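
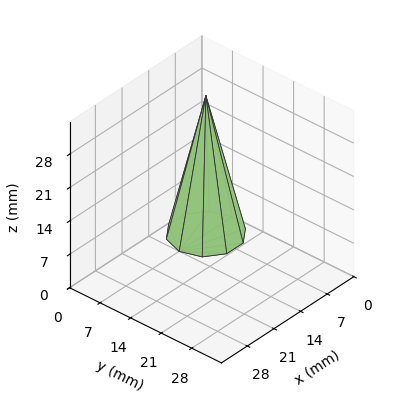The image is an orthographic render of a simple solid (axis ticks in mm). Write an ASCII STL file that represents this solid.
Reading the render: the shape is a regular 10-sided pyramid, base circumscribed radius ≈ 7 mm, apex at z ≈ 29 mm (dimensions read to the nearest mm from the axis ticks). For the STL, each face is triangulated and given an outward normal.

solid part
  facet normal 0.0000 0.0000 -1.0000
    outer loop
      vertex 9.163 13.657 0.000
      vertex 12.663 11.114 0.000
      vertex 14.000 7.000 0.000
    endloop
  endfacet
  facet normal 0.0000 0.0000 -1.0000
    outer loop
      vertex 4.837 13.657 0.000
      vertex 9.163 13.657 0.000
      vertex 14.000 7.000 0.000
    endloop
  endfacet
  facet normal 0.0000 0.0000 -1.0000
    outer loop
      vertex 1.337 11.114 0.000
      vertex 4.837 13.657 0.000
      vertex 14.000 7.000 0.000
    endloop
  endfacet
  facet normal 0.0000 0.0000 -1.0000
    outer loop
      vertex 0.000 7.000 0.000
      vertex 1.337 11.114 0.000
      vertex 14.000 7.000 0.000
    endloop
  endfacet
  facet normal 0.0000 0.0000 -1.0000
    outer loop
      vertex 1.337 2.886 0.000
      vertex 0.000 7.000 0.000
      vertex 14.000 7.000 0.000
    endloop
  endfacet
  facet normal 0.0000 0.0000 -1.0000
    outer loop
      vertex 4.837 0.343 0.000
      vertex 1.337 2.886 0.000
      vertex 14.000 7.000 0.000
    endloop
  endfacet
  facet normal 0.0000 0.0000 -1.0000
    outer loop
      vertex 9.163 0.343 0.000
      vertex 4.837 0.343 0.000
      vertex 14.000 7.000 0.000
    endloop
  endfacet
  facet normal 0.0000 0.0000 -1.0000
    outer loop
      vertex 12.663 2.886 0.000
      vertex 9.163 0.343 0.000
      vertex 14.000 7.000 0.000
    endloop
  endfacet
  facet normal 0.9269 0.3012 0.2237
    outer loop
      vertex 14.000 7.000 0.000
      vertex 12.663 11.114 0.000
      vertex 7.000 7.000 29.000
    endloop
  endfacet
  facet normal 0.5729 0.7885 0.2237
    outer loop
      vertex 12.663 11.114 0.000
      vertex 9.163 13.657 0.000
      vertex 7.000 7.000 29.000
    endloop
  endfacet
  facet normal 0.0000 0.9747 0.2237
    outer loop
      vertex 9.163 13.657 0.000
      vertex 4.837 13.657 0.000
      vertex 7.000 7.000 29.000
    endloop
  endfacet
  facet normal -0.5729 0.7885 0.2237
    outer loop
      vertex 4.837 13.657 0.000
      vertex 1.337 11.114 0.000
      vertex 7.000 7.000 29.000
    endloop
  endfacet
  facet normal -0.9269 0.3012 0.2237
    outer loop
      vertex 1.337 11.114 0.000
      vertex 0.000 7.000 0.000
      vertex 7.000 7.000 29.000
    endloop
  endfacet
  facet normal -0.9269 -0.3012 0.2237
    outer loop
      vertex 0.000 7.000 0.000
      vertex 1.337 2.886 0.000
      vertex 7.000 7.000 29.000
    endloop
  endfacet
  facet normal -0.5729 -0.7885 0.2237
    outer loop
      vertex 1.337 2.886 0.000
      vertex 4.837 0.343 0.000
      vertex 7.000 7.000 29.000
    endloop
  endfacet
  facet normal 0.0000 -0.9747 0.2237
    outer loop
      vertex 4.837 0.343 0.000
      vertex 9.163 0.343 0.000
      vertex 7.000 7.000 29.000
    endloop
  endfacet
  facet normal 0.5729 -0.7885 0.2237
    outer loop
      vertex 9.163 0.343 0.000
      vertex 12.663 2.886 0.000
      vertex 7.000 7.000 29.000
    endloop
  endfacet
  facet normal 0.9269 -0.3012 0.2237
    outer loop
      vertex 12.663 2.886 0.000
      vertex 14.000 7.000 0.000
      vertex 7.000 7.000 29.000
    endloop
  endfacet
endsolid part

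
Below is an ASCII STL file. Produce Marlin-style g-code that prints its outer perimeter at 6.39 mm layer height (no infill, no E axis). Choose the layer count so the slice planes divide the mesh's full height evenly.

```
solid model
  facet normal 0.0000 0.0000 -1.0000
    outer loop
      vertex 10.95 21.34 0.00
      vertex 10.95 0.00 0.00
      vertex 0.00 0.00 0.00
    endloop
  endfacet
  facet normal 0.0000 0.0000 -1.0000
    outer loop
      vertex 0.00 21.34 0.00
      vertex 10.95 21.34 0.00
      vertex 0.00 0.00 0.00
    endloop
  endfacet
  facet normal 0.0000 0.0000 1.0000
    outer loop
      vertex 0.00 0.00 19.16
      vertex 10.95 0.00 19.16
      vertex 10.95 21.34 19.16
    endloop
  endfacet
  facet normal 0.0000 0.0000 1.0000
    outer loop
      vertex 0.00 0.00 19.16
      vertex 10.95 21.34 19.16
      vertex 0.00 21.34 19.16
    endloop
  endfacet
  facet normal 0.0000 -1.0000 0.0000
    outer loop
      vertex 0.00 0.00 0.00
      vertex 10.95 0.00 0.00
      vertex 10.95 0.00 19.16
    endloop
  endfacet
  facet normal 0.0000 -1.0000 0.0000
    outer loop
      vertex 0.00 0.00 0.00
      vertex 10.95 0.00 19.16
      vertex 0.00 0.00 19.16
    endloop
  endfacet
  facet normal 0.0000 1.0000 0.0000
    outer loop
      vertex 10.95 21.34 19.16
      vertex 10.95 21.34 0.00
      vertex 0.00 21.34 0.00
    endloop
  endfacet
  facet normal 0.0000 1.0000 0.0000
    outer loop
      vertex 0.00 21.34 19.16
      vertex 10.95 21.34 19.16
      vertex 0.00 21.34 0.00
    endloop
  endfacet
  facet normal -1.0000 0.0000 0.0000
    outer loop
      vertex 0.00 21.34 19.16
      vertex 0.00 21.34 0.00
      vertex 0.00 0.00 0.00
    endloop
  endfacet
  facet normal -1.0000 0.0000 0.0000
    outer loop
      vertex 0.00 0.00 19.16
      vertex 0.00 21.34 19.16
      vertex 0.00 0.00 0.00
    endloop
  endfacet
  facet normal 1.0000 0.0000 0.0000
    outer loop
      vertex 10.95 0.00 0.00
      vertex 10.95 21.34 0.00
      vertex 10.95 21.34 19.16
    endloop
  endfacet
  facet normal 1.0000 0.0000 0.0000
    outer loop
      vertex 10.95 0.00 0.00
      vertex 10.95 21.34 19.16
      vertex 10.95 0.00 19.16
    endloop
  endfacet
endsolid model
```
; perimeter-only toolpath
G21 ; units = mm
G90 ; absolute positioning
G28 ; home
; layer 1
G0 Z6.39
G0 X0.00 Y0.00
G1 X10.95 Y0.00
G1 X10.95 Y21.34
G1 X0.00 Y21.34
G1 X0.00 Y0.00
; layer 2
G0 Z12.77
G0 X0.00 Y0.00
G1 X10.95 Y0.00
G1 X10.95 Y21.34
G1 X0.00 Y21.34
G1 X0.00 Y0.00
; layer 3
G0 Z19.16
G0 X0.00 Y0.00
G1 X10.95 Y0.00
G1 X10.95 Y21.34
G1 X0.00 Y21.34
G1 X0.00 Y0.00
M2 ; end

The solid is a rectangular box, roughly 10.9 × 21.3 mm footprint and 19.2 mm tall. Slicing at Δz = 6.39 mm — 3 equal slices spanning the solid's height, so layer i sits at z = i·h/3 — gives 3 non-empty perimeters. Each is a 4-segment closed polygon; G0 lifts to the layer z and rapids to the start vertex, then G1 traces the edges.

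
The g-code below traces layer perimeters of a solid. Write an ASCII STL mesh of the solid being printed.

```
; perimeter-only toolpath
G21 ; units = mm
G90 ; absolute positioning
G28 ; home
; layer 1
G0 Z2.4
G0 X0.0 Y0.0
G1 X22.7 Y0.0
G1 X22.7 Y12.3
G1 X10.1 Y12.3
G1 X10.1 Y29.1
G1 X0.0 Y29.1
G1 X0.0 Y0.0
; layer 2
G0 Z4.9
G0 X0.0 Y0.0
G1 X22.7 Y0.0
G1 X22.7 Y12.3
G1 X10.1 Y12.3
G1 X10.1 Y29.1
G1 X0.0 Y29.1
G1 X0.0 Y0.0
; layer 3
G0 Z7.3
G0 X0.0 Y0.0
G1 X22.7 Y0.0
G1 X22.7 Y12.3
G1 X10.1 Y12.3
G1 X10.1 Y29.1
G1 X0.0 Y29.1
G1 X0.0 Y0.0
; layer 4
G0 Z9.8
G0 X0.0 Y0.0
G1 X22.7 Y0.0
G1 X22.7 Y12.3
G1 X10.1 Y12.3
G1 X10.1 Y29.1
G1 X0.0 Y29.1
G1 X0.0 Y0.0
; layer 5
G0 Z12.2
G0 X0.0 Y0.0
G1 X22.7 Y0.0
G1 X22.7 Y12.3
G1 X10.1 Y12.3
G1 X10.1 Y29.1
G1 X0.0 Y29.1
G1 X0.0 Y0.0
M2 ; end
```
solid part
  facet normal 0.0000 0.0000 -1.0000
    outer loop
      vertex 22.7 12.3 0.0
      vertex 22.7 0.0 0.0
      vertex 0.0 0.0 0.0
    endloop
  endfacet
  facet normal 0.0000 0.0000 -1.0000
    outer loop
      vertex 10.1 12.3 0.0
      vertex 22.7 12.3 0.0
      vertex 0.0 0.0 0.0
    endloop
  endfacet
  facet normal 0.0000 0.0000 -1.0000
    outer loop
      vertex 10.1 29.1 0.0
      vertex 10.1 12.3 0.0
      vertex 0.0 0.0 0.0
    endloop
  endfacet
  facet normal 0.0000 0.0000 -1.0000
    outer loop
      vertex 0.0 29.1 0.0
      vertex 10.1 29.1 0.0
      vertex 0.0 0.0 0.0
    endloop
  endfacet
  facet normal 0.0000 0.0000 1.0000
    outer loop
      vertex 0.0 0.0 12.2
      vertex 22.7 0.0 12.2
      vertex 22.7 12.3 12.2
    endloop
  endfacet
  facet normal 0.0000 0.0000 1.0000
    outer loop
      vertex 0.0 0.0 12.2
      vertex 22.7 12.3 12.2
      vertex 10.1 12.3 12.2
    endloop
  endfacet
  facet normal 0.0000 0.0000 1.0000
    outer loop
      vertex 0.0 0.0 12.2
      vertex 10.1 12.3 12.2
      vertex 10.1 29.1 12.2
    endloop
  endfacet
  facet normal 0.0000 0.0000 1.0000
    outer loop
      vertex 0.0 0.0 12.2
      vertex 10.1 29.1 12.2
      vertex 0.0 29.1 12.2
    endloop
  endfacet
  facet normal 0.0000 -1.0000 0.0000
    outer loop
      vertex 0.0 0.0 0.0
      vertex 22.7 0.0 0.0
      vertex 22.7 0.0 12.2
    endloop
  endfacet
  facet normal 0.0000 -1.0000 0.0000
    outer loop
      vertex 0.0 0.0 0.0
      vertex 22.7 0.0 12.2
      vertex 0.0 0.0 12.2
    endloop
  endfacet
  facet normal 1.0000 0.0000 0.0000
    outer loop
      vertex 22.7 0.0 0.0
      vertex 22.7 12.3 0.0
      vertex 22.7 12.3 12.2
    endloop
  endfacet
  facet normal 1.0000 0.0000 0.0000
    outer loop
      vertex 22.7 0.0 0.0
      vertex 22.7 12.3 12.2
      vertex 22.7 0.0 12.2
    endloop
  endfacet
  facet normal 0.0000 1.0000 0.0000
    outer loop
      vertex 22.7 12.3 0.0
      vertex 10.1 12.3 0.0
      vertex 10.1 12.3 12.2
    endloop
  endfacet
  facet normal 0.0000 1.0000 0.0000
    outer loop
      vertex 22.7 12.3 0.0
      vertex 10.1 12.3 12.2
      vertex 22.7 12.3 12.2
    endloop
  endfacet
  facet normal 1.0000 0.0000 0.0000
    outer loop
      vertex 10.1 12.3 0.0
      vertex 10.1 29.1 0.0
      vertex 10.1 29.1 12.2
    endloop
  endfacet
  facet normal 1.0000 0.0000 0.0000
    outer loop
      vertex 10.1 12.3 0.0
      vertex 10.1 29.1 12.2
      vertex 10.1 12.3 12.2
    endloop
  endfacet
  facet normal 0.0000 1.0000 0.0000
    outer loop
      vertex 10.1 29.1 0.0
      vertex 0.0 29.1 0.0
      vertex 0.0 29.1 12.2
    endloop
  endfacet
  facet normal 0.0000 1.0000 0.0000
    outer loop
      vertex 10.1 29.1 0.0
      vertex 0.0 29.1 12.2
      vertex 10.1 29.1 12.2
    endloop
  endfacet
  facet normal -1.0000 0.0000 0.0000
    outer loop
      vertex 0.0 29.1 0.0
      vertex 0.0 0.0 0.0
      vertex 0.0 0.0 12.2
    endloop
  endfacet
  facet normal -1.0000 0.0000 0.0000
    outer loop
      vertex 0.0 29.1 0.0
      vertex 0.0 0.0 12.2
      vertex 0.0 29.1 12.2
    endloop
  endfacet
endsolid part

The G0 Z moves step by Δz≈2.4 mm. Every layer's G1 loop is the same polygon, so the solid is a straight extrusion of it from z=0 to z≈12.2. Closing with flat bottom and top caps and triangulating gives 20 facets — an L-shaped prism: outer 22.7 × 29.1 mm, arm thicknesses ≈ 12.3 mm (horizontal) and 10.1 mm (vertical), extruded 12.2 mm in z.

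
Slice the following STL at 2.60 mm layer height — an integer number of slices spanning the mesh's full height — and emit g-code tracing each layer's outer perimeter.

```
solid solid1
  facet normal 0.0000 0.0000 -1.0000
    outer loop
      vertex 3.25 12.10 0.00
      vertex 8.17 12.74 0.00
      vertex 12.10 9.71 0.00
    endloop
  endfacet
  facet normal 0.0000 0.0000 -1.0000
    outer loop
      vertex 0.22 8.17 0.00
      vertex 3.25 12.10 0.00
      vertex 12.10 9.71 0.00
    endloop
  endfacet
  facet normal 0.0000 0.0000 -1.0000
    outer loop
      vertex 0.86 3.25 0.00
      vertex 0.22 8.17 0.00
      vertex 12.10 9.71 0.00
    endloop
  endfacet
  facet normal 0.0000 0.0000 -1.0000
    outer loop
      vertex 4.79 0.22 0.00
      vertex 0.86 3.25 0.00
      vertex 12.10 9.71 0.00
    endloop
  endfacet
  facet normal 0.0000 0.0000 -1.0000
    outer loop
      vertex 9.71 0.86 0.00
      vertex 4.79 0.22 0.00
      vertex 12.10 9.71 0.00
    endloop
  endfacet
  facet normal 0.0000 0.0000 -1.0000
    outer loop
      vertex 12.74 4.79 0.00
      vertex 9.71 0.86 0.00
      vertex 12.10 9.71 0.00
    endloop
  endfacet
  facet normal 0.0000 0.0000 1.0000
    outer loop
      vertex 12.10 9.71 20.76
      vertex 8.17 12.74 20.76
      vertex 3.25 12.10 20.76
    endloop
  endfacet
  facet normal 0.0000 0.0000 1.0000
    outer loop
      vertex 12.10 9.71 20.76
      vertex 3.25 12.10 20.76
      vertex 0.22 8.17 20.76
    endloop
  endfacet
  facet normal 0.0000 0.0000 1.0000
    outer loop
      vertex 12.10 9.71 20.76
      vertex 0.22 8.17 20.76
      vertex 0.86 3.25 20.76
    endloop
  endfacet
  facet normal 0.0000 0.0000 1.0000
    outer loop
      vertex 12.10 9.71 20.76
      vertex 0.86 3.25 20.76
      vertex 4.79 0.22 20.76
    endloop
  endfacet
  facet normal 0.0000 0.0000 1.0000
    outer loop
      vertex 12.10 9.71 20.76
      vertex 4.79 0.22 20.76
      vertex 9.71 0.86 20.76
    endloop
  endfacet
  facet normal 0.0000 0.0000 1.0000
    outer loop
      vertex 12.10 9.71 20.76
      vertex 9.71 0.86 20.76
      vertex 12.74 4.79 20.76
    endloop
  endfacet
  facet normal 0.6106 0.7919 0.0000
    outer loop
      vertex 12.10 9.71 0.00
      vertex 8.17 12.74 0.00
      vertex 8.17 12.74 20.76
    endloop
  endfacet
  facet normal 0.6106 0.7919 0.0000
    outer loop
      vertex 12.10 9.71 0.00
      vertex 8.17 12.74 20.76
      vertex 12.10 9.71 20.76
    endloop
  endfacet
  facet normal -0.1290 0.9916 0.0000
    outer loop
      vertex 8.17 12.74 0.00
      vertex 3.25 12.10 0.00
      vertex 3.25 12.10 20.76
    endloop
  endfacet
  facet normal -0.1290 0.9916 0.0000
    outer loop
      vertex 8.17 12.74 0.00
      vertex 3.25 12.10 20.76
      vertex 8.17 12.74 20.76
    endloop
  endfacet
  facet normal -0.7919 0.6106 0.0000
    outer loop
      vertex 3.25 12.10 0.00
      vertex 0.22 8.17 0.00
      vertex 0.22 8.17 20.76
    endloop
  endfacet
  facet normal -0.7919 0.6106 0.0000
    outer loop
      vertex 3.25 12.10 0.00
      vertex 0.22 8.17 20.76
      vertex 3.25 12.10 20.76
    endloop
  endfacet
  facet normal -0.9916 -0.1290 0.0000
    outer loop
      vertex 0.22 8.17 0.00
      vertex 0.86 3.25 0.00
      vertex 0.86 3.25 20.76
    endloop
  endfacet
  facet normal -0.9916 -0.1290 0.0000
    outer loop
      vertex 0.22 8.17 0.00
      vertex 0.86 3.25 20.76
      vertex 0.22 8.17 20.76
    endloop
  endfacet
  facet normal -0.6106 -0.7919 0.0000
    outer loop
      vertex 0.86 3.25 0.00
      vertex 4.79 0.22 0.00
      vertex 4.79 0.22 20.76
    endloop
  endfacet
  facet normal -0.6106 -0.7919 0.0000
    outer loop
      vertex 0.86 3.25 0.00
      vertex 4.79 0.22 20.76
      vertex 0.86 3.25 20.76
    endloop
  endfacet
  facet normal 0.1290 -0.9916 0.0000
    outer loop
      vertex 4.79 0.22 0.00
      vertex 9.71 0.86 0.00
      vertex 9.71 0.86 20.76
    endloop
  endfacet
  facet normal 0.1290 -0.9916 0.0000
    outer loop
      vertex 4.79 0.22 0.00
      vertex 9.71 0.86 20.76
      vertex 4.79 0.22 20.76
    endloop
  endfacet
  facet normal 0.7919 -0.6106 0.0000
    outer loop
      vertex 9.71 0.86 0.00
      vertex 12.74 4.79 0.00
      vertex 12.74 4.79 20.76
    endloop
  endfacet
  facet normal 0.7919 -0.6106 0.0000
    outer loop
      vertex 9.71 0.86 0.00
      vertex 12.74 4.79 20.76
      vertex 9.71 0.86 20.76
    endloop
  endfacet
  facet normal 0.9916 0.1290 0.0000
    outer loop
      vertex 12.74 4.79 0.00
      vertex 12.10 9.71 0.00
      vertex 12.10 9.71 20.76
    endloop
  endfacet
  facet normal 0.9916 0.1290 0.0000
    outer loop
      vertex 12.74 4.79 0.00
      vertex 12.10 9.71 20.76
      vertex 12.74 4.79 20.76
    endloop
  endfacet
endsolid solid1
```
; perimeter-only toolpath
G21 ; units = mm
G90 ; absolute positioning
G28 ; home
; layer 1
G0 Z2.60
G0 X12.10 Y9.71
G1 X8.17 Y12.74
G1 X3.25 Y12.10
G1 X0.22 Y8.17
G1 X0.86 Y3.25
G1 X4.79 Y0.22
G1 X9.71 Y0.86
G1 X12.74 Y4.79
G1 X12.10 Y9.71
; layer 2
G0 Z5.19
G0 X12.10 Y9.71
G1 X8.17 Y12.74
G1 X3.25 Y12.10
G1 X0.22 Y8.17
G1 X0.86 Y3.25
G1 X4.79 Y0.22
G1 X9.71 Y0.86
G1 X12.74 Y4.79
G1 X12.10 Y9.71
; layer 3
G0 Z7.79
G0 X12.10 Y9.71
G1 X8.17 Y12.74
G1 X3.25 Y12.10
G1 X0.22 Y8.17
G1 X0.86 Y3.25
G1 X4.79 Y0.22
G1 X9.71 Y0.86
G1 X12.74 Y4.79
G1 X12.10 Y9.71
; layer 4
G0 Z10.38
G0 X12.10 Y9.71
G1 X8.17 Y12.74
G1 X3.25 Y12.10
G1 X0.22 Y8.17
G1 X0.86 Y3.25
G1 X4.79 Y0.22
G1 X9.71 Y0.86
G1 X12.74 Y4.79
G1 X12.10 Y9.71
; layer 5
G0 Z12.98
G0 X12.10 Y9.71
G1 X8.17 Y12.74
G1 X3.25 Y12.10
G1 X0.22 Y8.17
G1 X0.86 Y3.25
G1 X4.79 Y0.22
G1 X9.71 Y0.86
G1 X12.74 Y4.79
G1 X12.10 Y9.71
; layer 6
G0 Z15.57
G0 X12.10 Y9.71
G1 X8.17 Y12.74
G1 X3.25 Y12.10
G1 X0.22 Y8.17
G1 X0.86 Y3.25
G1 X4.79 Y0.22
G1 X9.71 Y0.86
G1 X12.74 Y4.79
G1 X12.10 Y9.71
; layer 7
G0 Z18.17
G0 X12.10 Y9.71
G1 X8.17 Y12.74
G1 X3.25 Y12.10
G1 X0.22 Y8.17
G1 X0.86 Y3.25
G1 X4.79 Y0.22
G1 X9.71 Y0.86
G1 X12.74 Y4.79
G1 X12.10 Y9.71
; layer 8
G0 Z20.76
G0 X12.10 Y9.71
G1 X8.17 Y12.74
G1 X3.25 Y12.10
G1 X0.22 Y8.17
G1 X0.86 Y3.25
G1 X4.79 Y0.22
G1 X9.71 Y0.86
G1 X12.74 Y4.79
G1 X12.10 Y9.71
M2 ; end

The solid is a regular 8-sided prism (a cylinder approximated with 8 flat sides), circumscribed radius ≈ 6.48 mm, height ≈ 20.8 mm. Slicing at Δz = 2.60 mm — 8 equal slices spanning the solid's height, so layer i sits at z = i·h/8 — gives 8 non-empty perimeters. Each is a 8-segment closed polygon; G0 lifts to the layer z and rapids to the start vertex, then G1 traces the edges.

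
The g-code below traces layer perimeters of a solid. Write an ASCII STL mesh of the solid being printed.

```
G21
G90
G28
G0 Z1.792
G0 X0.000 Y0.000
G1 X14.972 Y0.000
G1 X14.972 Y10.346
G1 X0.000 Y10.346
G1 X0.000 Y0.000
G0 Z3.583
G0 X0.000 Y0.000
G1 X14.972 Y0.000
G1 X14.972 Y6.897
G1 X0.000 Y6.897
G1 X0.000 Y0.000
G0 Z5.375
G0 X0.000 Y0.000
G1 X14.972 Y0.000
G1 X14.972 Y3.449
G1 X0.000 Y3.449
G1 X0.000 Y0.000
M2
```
solid part
  facet normal 0.0000 0.0000 -1.0000
    outer loop
      vertex 14.972 13.794 0.000
      vertex 14.972 0.000 0.000
      vertex 0.000 0.000 0.000
    endloop
  endfacet
  facet normal 0.0000 0.0000 -1.0000
    outer loop
      vertex 0.000 13.794 0.000
      vertex 14.972 13.794 0.000
      vertex 0.000 0.000 0.000
    endloop
  endfacet
  facet normal 0.0000 -1.0000 0.0000
    outer loop
      vertex 0.000 0.000 0.000
      vertex 14.972 0.000 0.000
      vertex 14.972 0.000 7.166
    endloop
  endfacet
  facet normal 0.0000 -1.0000 0.0000
    outer loop
      vertex 0.000 0.000 0.000
      vertex 14.972 0.000 7.166
      vertex 0.000 0.000 7.166
    endloop
  endfacet
  facet normal 0.0000 0.4610 0.8874
    outer loop
      vertex 0.000 0.000 7.166
      vertex 14.972 0.000 7.166
      vertex 14.972 13.794 0.000
    endloop
  endfacet
  facet normal 0.0000 0.4610 0.8874
    outer loop
      vertex 0.000 0.000 7.166
      vertex 14.972 13.794 0.000
      vertex 0.000 13.794 0.000
    endloop
  endfacet
  facet normal -1.0000 0.0000 0.0000
    outer loop
      vertex 0.000 0.000 7.166
      vertex 0.000 13.794 0.000
      vertex 0.000 0.000 0.000
    endloop
  endfacet
  facet normal 1.0000 0.0000 0.0000
    outer loop
      vertex 14.972 0.000 0.000
      vertex 14.972 13.794 0.000
      vertex 14.972 0.000 7.166
    endloop
  endfacet
endsolid part

The G0 Z moves step by Δz≈1.792 mm. The G1 loops shrink linearly with z, so the solid tapers from its base footprint up to z≈7.17. Closing with a flat bottom cap and the tapered top and triangulating gives 8 facets — a wedge (ramp): 15 × 13.8 mm base, rising to 7.17 mm along the y=0 edge and sloping linearly to z=0 at y=13.8.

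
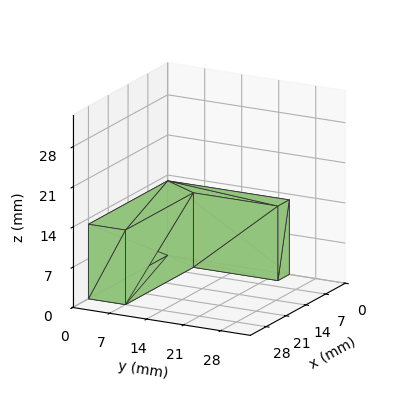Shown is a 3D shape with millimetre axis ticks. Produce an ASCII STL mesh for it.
Reading the render: the shape is an L-shaped prism: outer 28 × 23 mm, arm thicknesses ≈ 7 mm (horizontal) and 4 mm (vertical), extruded 13 mm in z (dimensions read to the nearest mm from the axis ticks). For the STL, each face is triangulated and given an outward normal.

solid part
  facet normal 0.0000 0.0000 -1.0000
    outer loop
      vertex 28.000 7.000 0.000
      vertex 28.000 0.000 0.000
      vertex 0.000 0.000 0.000
    endloop
  endfacet
  facet normal 0.0000 0.0000 -1.0000
    outer loop
      vertex 4.000 7.000 0.000
      vertex 28.000 7.000 0.000
      vertex 0.000 0.000 0.000
    endloop
  endfacet
  facet normal 0.0000 0.0000 -1.0000
    outer loop
      vertex 4.000 23.000 0.000
      vertex 4.000 7.000 0.000
      vertex 0.000 0.000 0.000
    endloop
  endfacet
  facet normal 0.0000 0.0000 -1.0000
    outer loop
      vertex 0.000 23.000 0.000
      vertex 4.000 23.000 0.000
      vertex 0.000 0.000 0.000
    endloop
  endfacet
  facet normal 0.0000 0.0000 1.0000
    outer loop
      vertex 0.000 0.000 13.000
      vertex 28.000 0.000 13.000
      vertex 28.000 7.000 13.000
    endloop
  endfacet
  facet normal 0.0000 0.0000 1.0000
    outer loop
      vertex 0.000 0.000 13.000
      vertex 28.000 7.000 13.000
      vertex 4.000 7.000 13.000
    endloop
  endfacet
  facet normal 0.0000 0.0000 1.0000
    outer loop
      vertex 0.000 0.000 13.000
      vertex 4.000 7.000 13.000
      vertex 4.000 23.000 13.000
    endloop
  endfacet
  facet normal 0.0000 0.0000 1.0000
    outer loop
      vertex 0.000 0.000 13.000
      vertex 4.000 23.000 13.000
      vertex 0.000 23.000 13.000
    endloop
  endfacet
  facet normal 0.0000 -1.0000 0.0000
    outer loop
      vertex 0.000 0.000 0.000
      vertex 28.000 0.000 0.000
      vertex 28.000 0.000 13.000
    endloop
  endfacet
  facet normal 0.0000 -1.0000 0.0000
    outer loop
      vertex 0.000 0.000 0.000
      vertex 28.000 0.000 13.000
      vertex 0.000 0.000 13.000
    endloop
  endfacet
  facet normal 1.0000 0.0000 0.0000
    outer loop
      vertex 28.000 0.000 0.000
      vertex 28.000 7.000 0.000
      vertex 28.000 7.000 13.000
    endloop
  endfacet
  facet normal 1.0000 0.0000 0.0000
    outer loop
      vertex 28.000 0.000 0.000
      vertex 28.000 7.000 13.000
      vertex 28.000 0.000 13.000
    endloop
  endfacet
  facet normal 0.0000 1.0000 0.0000
    outer loop
      vertex 28.000 7.000 0.000
      vertex 4.000 7.000 0.000
      vertex 4.000 7.000 13.000
    endloop
  endfacet
  facet normal 0.0000 1.0000 0.0000
    outer loop
      vertex 28.000 7.000 0.000
      vertex 4.000 7.000 13.000
      vertex 28.000 7.000 13.000
    endloop
  endfacet
  facet normal 1.0000 0.0000 0.0000
    outer loop
      vertex 4.000 7.000 0.000
      vertex 4.000 23.000 0.000
      vertex 4.000 23.000 13.000
    endloop
  endfacet
  facet normal 1.0000 0.0000 0.0000
    outer loop
      vertex 4.000 7.000 0.000
      vertex 4.000 23.000 13.000
      vertex 4.000 7.000 13.000
    endloop
  endfacet
  facet normal 0.0000 1.0000 0.0000
    outer loop
      vertex 4.000 23.000 0.000
      vertex 0.000 23.000 0.000
      vertex 0.000 23.000 13.000
    endloop
  endfacet
  facet normal 0.0000 1.0000 0.0000
    outer loop
      vertex 4.000 23.000 0.000
      vertex 0.000 23.000 13.000
      vertex 4.000 23.000 13.000
    endloop
  endfacet
  facet normal -1.0000 0.0000 0.0000
    outer loop
      vertex 0.000 23.000 0.000
      vertex 0.000 0.000 0.000
      vertex 0.000 0.000 13.000
    endloop
  endfacet
  facet normal -1.0000 0.0000 0.0000
    outer loop
      vertex 0.000 23.000 0.000
      vertex 0.000 0.000 13.000
      vertex 0.000 23.000 13.000
    endloop
  endfacet
endsolid part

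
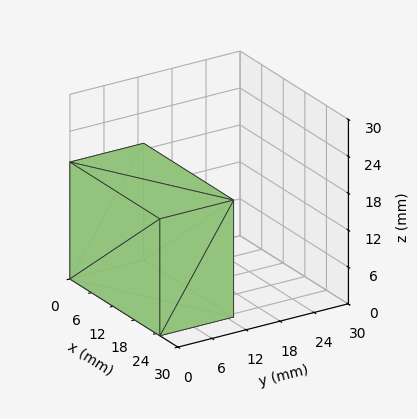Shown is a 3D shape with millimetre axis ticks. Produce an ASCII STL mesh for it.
Reading the render: the shape is a rectangular box, roughly 25 × 13 mm footprint and 19 mm tall (dimensions read to the nearest mm from the axis ticks). For the STL, each face is triangulated and given an outward normal.

solid part
  facet normal 0.0000 0.0000 -1.0000
    outer loop
      vertex 25.00 13.00 0.00
      vertex 25.00 0.00 0.00
      vertex 0.00 0.00 0.00
    endloop
  endfacet
  facet normal 0.0000 0.0000 -1.0000
    outer loop
      vertex 0.00 13.00 0.00
      vertex 25.00 13.00 0.00
      vertex 0.00 0.00 0.00
    endloop
  endfacet
  facet normal 0.0000 0.0000 1.0000
    outer loop
      vertex 0.00 0.00 19.00
      vertex 25.00 0.00 19.00
      vertex 25.00 13.00 19.00
    endloop
  endfacet
  facet normal 0.0000 0.0000 1.0000
    outer loop
      vertex 0.00 0.00 19.00
      vertex 25.00 13.00 19.00
      vertex 0.00 13.00 19.00
    endloop
  endfacet
  facet normal 0.0000 -1.0000 0.0000
    outer loop
      vertex 0.00 0.00 0.00
      vertex 25.00 0.00 0.00
      vertex 25.00 0.00 19.00
    endloop
  endfacet
  facet normal 0.0000 -1.0000 0.0000
    outer loop
      vertex 0.00 0.00 0.00
      vertex 25.00 0.00 19.00
      vertex 0.00 0.00 19.00
    endloop
  endfacet
  facet normal 0.0000 1.0000 0.0000
    outer loop
      vertex 25.00 13.00 19.00
      vertex 25.00 13.00 0.00
      vertex 0.00 13.00 0.00
    endloop
  endfacet
  facet normal 0.0000 1.0000 0.0000
    outer loop
      vertex 0.00 13.00 19.00
      vertex 25.00 13.00 19.00
      vertex 0.00 13.00 0.00
    endloop
  endfacet
  facet normal -1.0000 0.0000 0.0000
    outer loop
      vertex 0.00 13.00 19.00
      vertex 0.00 13.00 0.00
      vertex 0.00 0.00 0.00
    endloop
  endfacet
  facet normal -1.0000 0.0000 0.0000
    outer loop
      vertex 0.00 0.00 19.00
      vertex 0.00 13.00 19.00
      vertex 0.00 0.00 0.00
    endloop
  endfacet
  facet normal 1.0000 0.0000 0.0000
    outer loop
      vertex 25.00 0.00 0.00
      vertex 25.00 13.00 0.00
      vertex 25.00 13.00 19.00
    endloop
  endfacet
  facet normal 1.0000 0.0000 0.0000
    outer loop
      vertex 25.00 0.00 0.00
      vertex 25.00 13.00 19.00
      vertex 25.00 0.00 19.00
    endloop
  endfacet
endsolid part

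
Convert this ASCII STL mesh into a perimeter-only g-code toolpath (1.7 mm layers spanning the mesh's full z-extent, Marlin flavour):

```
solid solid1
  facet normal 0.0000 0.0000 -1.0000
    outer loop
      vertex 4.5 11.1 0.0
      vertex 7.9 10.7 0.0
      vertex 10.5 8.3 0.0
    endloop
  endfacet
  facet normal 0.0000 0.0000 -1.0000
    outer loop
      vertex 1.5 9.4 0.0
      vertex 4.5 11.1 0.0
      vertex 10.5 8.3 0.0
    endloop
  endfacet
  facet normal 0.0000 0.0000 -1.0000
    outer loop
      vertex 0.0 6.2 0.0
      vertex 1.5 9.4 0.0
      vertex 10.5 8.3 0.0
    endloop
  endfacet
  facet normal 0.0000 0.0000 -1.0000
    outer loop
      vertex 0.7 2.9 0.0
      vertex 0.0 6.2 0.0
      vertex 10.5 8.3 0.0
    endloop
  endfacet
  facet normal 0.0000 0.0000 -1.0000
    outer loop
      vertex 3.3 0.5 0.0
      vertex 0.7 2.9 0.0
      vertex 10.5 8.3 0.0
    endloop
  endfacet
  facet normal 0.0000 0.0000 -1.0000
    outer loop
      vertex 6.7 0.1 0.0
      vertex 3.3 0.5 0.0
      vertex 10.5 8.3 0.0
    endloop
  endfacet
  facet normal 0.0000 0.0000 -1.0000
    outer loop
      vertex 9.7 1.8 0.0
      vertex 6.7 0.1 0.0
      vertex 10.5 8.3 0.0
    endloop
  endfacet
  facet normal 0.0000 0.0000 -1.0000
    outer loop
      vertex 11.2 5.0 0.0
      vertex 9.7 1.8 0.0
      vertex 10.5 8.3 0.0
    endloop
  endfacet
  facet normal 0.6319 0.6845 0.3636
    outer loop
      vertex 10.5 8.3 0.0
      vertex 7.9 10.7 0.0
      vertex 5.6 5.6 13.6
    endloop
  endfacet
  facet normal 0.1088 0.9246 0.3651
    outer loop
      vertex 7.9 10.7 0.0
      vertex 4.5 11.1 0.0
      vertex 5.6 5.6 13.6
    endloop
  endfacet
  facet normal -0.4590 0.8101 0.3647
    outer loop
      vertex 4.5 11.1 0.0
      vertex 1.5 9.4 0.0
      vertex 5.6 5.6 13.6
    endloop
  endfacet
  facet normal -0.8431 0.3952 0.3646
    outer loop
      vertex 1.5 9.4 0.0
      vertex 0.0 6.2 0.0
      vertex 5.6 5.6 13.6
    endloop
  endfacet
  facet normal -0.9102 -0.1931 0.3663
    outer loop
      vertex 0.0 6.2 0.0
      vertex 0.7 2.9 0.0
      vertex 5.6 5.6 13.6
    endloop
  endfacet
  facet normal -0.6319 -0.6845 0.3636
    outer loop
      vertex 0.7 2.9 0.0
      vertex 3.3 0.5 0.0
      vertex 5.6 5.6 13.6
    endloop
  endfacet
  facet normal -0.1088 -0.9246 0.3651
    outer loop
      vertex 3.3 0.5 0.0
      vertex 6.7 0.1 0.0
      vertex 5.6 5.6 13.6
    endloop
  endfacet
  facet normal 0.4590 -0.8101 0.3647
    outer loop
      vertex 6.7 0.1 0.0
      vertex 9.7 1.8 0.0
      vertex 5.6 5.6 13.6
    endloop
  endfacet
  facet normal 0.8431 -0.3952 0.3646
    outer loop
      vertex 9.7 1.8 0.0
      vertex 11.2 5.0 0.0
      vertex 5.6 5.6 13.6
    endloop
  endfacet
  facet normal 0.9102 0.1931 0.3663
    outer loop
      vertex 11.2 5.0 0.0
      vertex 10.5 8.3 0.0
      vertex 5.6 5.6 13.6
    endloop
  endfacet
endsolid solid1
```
; perimeter-only toolpath
G21 ; units = mm
G90 ; absolute positioning
G28 ; home
; layer 1
G0 Z1.7
G0 X9.9 Y8.0
G1 X7.6 Y10.1
G1 X4.6 Y10.4
G1 X2.0 Y8.9
G1 X0.7 Y6.1
G1 X1.3 Y3.2
G1 X3.6 Y1.1
G1 X6.6 Y0.8
G1 X9.2 Y2.3
G1 X10.5 Y5.1
G1 X9.9 Y8.0
; layer 2
G0 Z3.4
G0 X9.3 Y7.6
G1 X7.3 Y9.4
G1 X4.8 Y9.7
G1 X2.5 Y8.5
G1 X1.4 Y6.1
G1 X1.9 Y3.6
G1 X3.9 Y1.8
G1 X6.4 Y1.5
G1 X8.7 Y2.8
G1 X9.8 Y5.2
G1 X9.3 Y7.6
; layer 3
G0 Z5.1
G0 X8.7 Y7.3
G1 X7.0 Y8.8
G1 X4.9 Y9.0
G1 X3.0 Y8.0
G1 X2.1 Y6.0
G1 X2.5 Y3.9
G1 X4.2 Y2.4
G1 X6.3 Y2.2
G1 X8.2 Y3.2
G1 X9.1 Y5.2
G1 X8.7 Y7.3
; layer 4
G0 Z6.8
G0 X8.1 Y7.0
G1 X6.8 Y8.1
G1 X5.0 Y8.3
G1 X3.5 Y7.5
G1 X2.8 Y5.9
G1 X3.1 Y4.2
G1 X4.4 Y3.0
G1 X6.2 Y2.8
G1 X7.6 Y3.7
G1 X8.4 Y5.3
G1 X8.1 Y7.0
; layer 5
G0 Z8.5
G0 X7.4 Y6.6
G1 X6.5 Y7.5
G1 X5.2 Y7.7
G1 X4.1 Y7.0
G1 X3.5 Y5.8
G1 X3.8 Y4.6
G1 X4.7 Y3.7
G1 X6.0 Y3.5
G1 X7.1 Y4.2
G1 X7.7 Y5.4
G1 X7.4 Y6.6
; layer 6
G0 Z10.2
G0 X6.8 Y6.3
G1 X6.2 Y6.9
G1 X5.3 Y7.0
G1 X4.6 Y6.5
G1 X4.2 Y5.7
G1 X4.4 Y4.9
G1 X5.0 Y4.3
G1 X5.9 Y4.2
G1 X6.6 Y4.6
G1 X7.0 Y5.4
G1 X6.8 Y6.3
; layer 7
G0 Z11.9
G0 X6.2 Y5.9
G1 X5.9 Y6.2
G1 X5.5 Y6.3
G1 X5.1 Y6.1
G1 X4.9 Y5.7
G1 X5.0 Y5.3
G1 X5.3 Y5.0
G1 X5.7 Y4.9
G1 X6.1 Y5.1
G1 X6.3 Y5.5
G1 X6.2 Y5.9
M2 ; end

The solid is a regular 10-sided pyramid, base circumscribed radius ≈ 5.6 mm, apex at z ≈ 13.6 mm. Slicing at Δz = 1.7 mm — 8 equal slices spanning the solid's height, so layer i sits at z = i·h/8 — gives 7 non-empty perimeters. Each is a 10-segment closed polygon; G0 lifts to the layer z and rapids to the start vertex, then G1 traces the edges. The cross-section shrinks linearly with z (the slice at the apex is degenerate and omitted).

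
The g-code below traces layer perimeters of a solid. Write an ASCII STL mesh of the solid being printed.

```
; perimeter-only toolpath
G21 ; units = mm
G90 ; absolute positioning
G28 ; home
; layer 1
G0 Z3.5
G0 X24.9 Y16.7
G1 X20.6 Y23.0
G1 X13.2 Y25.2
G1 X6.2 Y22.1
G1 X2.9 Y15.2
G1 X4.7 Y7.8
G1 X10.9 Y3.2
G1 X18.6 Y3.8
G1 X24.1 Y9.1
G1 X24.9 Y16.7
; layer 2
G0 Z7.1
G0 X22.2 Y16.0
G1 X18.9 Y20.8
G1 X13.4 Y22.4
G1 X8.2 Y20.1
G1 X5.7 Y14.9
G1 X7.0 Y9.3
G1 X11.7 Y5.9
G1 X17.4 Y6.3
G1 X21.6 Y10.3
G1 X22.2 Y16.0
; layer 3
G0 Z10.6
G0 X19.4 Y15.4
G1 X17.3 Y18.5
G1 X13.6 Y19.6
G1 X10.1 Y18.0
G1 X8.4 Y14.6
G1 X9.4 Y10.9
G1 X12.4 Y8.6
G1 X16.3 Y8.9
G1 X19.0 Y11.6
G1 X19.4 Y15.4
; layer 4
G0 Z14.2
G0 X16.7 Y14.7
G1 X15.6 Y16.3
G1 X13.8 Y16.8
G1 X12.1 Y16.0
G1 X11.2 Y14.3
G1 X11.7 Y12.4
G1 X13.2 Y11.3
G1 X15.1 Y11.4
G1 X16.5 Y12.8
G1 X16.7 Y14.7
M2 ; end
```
solid part
  facet normal 0.0000 0.0000 -1.0000
    outer loop
      vertex 13.0 28.0 0.0
      vertex 22.2 25.3 0.0
      vertex 27.6 17.4 0.0
    endloop
  endfacet
  facet normal 0.0000 0.0000 -1.0000
    outer loop
      vertex 4.3 24.1 0.0
      vertex 13.0 28.0 0.0
      vertex 27.6 17.4 0.0
    endloop
  endfacet
  facet normal 0.0000 0.0000 -1.0000
    outer loop
      vertex 0.1 15.5 0.0
      vertex 4.3 24.1 0.0
      vertex 27.6 17.4 0.0
    endloop
  endfacet
  facet normal 0.0000 0.0000 -1.0000
    outer loop
      vertex 2.4 6.2 0.0
      vertex 0.1 15.5 0.0
      vertex 27.6 17.4 0.0
    endloop
  endfacet
  facet normal 0.0000 0.0000 -1.0000
    outer loop
      vertex 10.1 0.5 0.0
      vertex 2.4 6.2 0.0
      vertex 27.6 17.4 0.0
    endloop
  endfacet
  facet normal 0.0000 0.0000 -1.0000
    outer loop
      vertex 19.7 1.2 0.0
      vertex 10.1 0.5 0.0
      vertex 27.6 17.4 0.0
    endloop
  endfacet
  facet normal 0.0000 0.0000 -1.0000
    outer loop
      vertex 26.6 7.9 0.0
      vertex 19.7 1.2 0.0
      vertex 27.6 17.4 0.0
    endloop
  endfacet
  facet normal 0.6628 0.4530 0.5963
    outer loop
      vertex 27.6 17.4 0.0
      vertex 22.2 25.3 0.0
      vertex 14.0 14.0 17.7
    endloop
  endfacet
  facet normal 0.2260 0.7702 0.5964
    outer loop
      vertex 22.2 25.3 0.0
      vertex 13.0 28.0 0.0
      vertex 14.0 14.0 17.7
    endloop
  endfacet
  facet normal -0.3281 0.7318 0.5974
    outer loop
      vertex 13.0 28.0 0.0
      vertex 4.3 24.1 0.0
      vertex 14.0 14.0 17.7
    endloop
  endfacet
  facet normal -0.7213 0.3523 0.5963
    outer loop
      vertex 4.3 24.1 0.0
      vertex 0.1 15.5 0.0
      vertex 14.0 14.0 17.7
    endloop
  endfacet
  facet normal -0.7796 -0.1928 0.5959
    outer loop
      vertex 0.1 15.5 0.0
      vertex 2.4 6.2 0.0
      vertex 14.0 14.0 17.7
    endloop
  endfacet
  facet normal -0.4773 -0.6448 0.5970
    outer loop
      vertex 2.4 6.2 0.0
      vertex 10.1 0.5 0.0
      vertex 14.0 14.0 17.7
    endloop
  endfacet
  facet normal 0.0583 -0.7999 0.5973
    outer loop
      vertex 10.1 0.5 0.0
      vertex 19.7 1.2 0.0
      vertex 14.0 14.0 17.7
    endloop
  endfacet
  facet normal 0.5591 -0.5758 0.5965
    outer loop
      vertex 19.7 1.2 0.0
      vertex 26.6 7.9 0.0
      vertex 14.0 14.0 17.7
    endloop
  endfacet
  facet normal 0.7979 -0.0840 0.5969
    outer loop
      vertex 26.6 7.9 0.0
      vertex 27.6 17.4 0.0
      vertex 14.0 14.0 17.7
    endloop
  endfacet
endsolid part

The G0 Z moves step by Δz≈3.5 mm. The G1 loops shrink linearly with z, so the solid tapers from its base footprint up to z≈17.7. Closing with a flat bottom cap and the tapered top and triangulating gives 16 facets — a regular 9-sided pyramid, base circumscribed radius ≈ 14 mm, apex at z ≈ 17.7 mm.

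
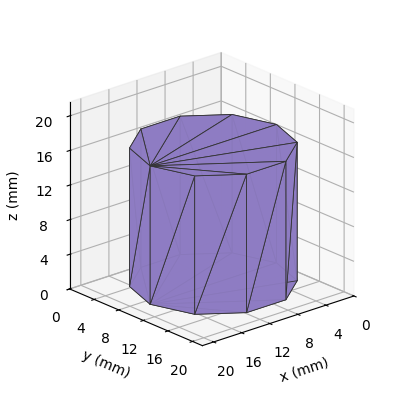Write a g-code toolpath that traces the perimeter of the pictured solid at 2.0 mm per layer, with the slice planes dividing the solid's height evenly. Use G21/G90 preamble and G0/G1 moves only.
Reading the render: the shape is a regular 10-sided prism (a cylinder approximated with 10 flat sides), circumscribed radius ≈ 9 mm, height ≈ 16 mm (dimensions read to the nearest mm from the axis ticks). For the g-code, the solid's height is divided into equal slices at the stated Δz and each level perimeter traced with G1 moves after a G0 lift.

; perimeter-only toolpath
G21 ; units = mm
G90 ; absolute positioning
G28 ; home
; layer 1
G0 Z2.0
G0 X18.0 Y9.0
G1 X16.3 Y14.3
G1 X11.8 Y17.6
G1 X6.2 Y17.6
G1 X1.7 Y14.3
G1 X0.0 Y9.0
G1 X1.7 Y3.7
G1 X6.2 Y0.4
G1 X11.8 Y0.4
G1 X16.3 Y3.7
G1 X18.0 Y9.0
; layer 2
G0 Z4.0
G0 X18.0 Y9.0
G1 X16.3 Y14.3
G1 X11.8 Y17.6
G1 X6.2 Y17.6
G1 X1.7 Y14.3
G1 X0.0 Y9.0
G1 X1.7 Y3.7
G1 X6.2 Y0.4
G1 X11.8 Y0.4
G1 X16.3 Y3.7
G1 X18.0 Y9.0
; layer 3
G0 Z6.0
G0 X18.0 Y9.0
G1 X16.3 Y14.3
G1 X11.8 Y17.6
G1 X6.2 Y17.6
G1 X1.7 Y14.3
G1 X0.0 Y9.0
G1 X1.7 Y3.7
G1 X6.2 Y0.4
G1 X11.8 Y0.4
G1 X16.3 Y3.7
G1 X18.0 Y9.0
; layer 4
G0 Z8.0
G0 X18.0 Y9.0
G1 X16.3 Y14.3
G1 X11.8 Y17.6
G1 X6.2 Y17.6
G1 X1.7 Y14.3
G1 X0.0 Y9.0
G1 X1.7 Y3.7
G1 X6.2 Y0.4
G1 X11.8 Y0.4
G1 X16.3 Y3.7
G1 X18.0 Y9.0
; layer 5
G0 Z10.0
G0 X18.0 Y9.0
G1 X16.3 Y14.3
G1 X11.8 Y17.6
G1 X6.2 Y17.6
G1 X1.7 Y14.3
G1 X0.0 Y9.0
G1 X1.7 Y3.7
G1 X6.2 Y0.4
G1 X11.8 Y0.4
G1 X16.3 Y3.7
G1 X18.0 Y9.0
; layer 6
G0 Z12.0
G0 X18.0 Y9.0
G1 X16.3 Y14.3
G1 X11.8 Y17.6
G1 X6.2 Y17.6
G1 X1.7 Y14.3
G1 X0.0 Y9.0
G1 X1.7 Y3.7
G1 X6.2 Y0.4
G1 X11.8 Y0.4
G1 X16.3 Y3.7
G1 X18.0 Y9.0
; layer 7
G0 Z14.0
G0 X18.0 Y9.0
G1 X16.3 Y14.3
G1 X11.8 Y17.6
G1 X6.2 Y17.6
G1 X1.7 Y14.3
G1 X0.0 Y9.0
G1 X1.7 Y3.7
G1 X6.2 Y0.4
G1 X11.8 Y0.4
G1 X16.3 Y3.7
G1 X18.0 Y9.0
; layer 8
G0 Z16.0
G0 X18.0 Y9.0
G1 X16.3 Y14.3
G1 X11.8 Y17.6
G1 X6.2 Y17.6
G1 X1.7 Y14.3
G1 X0.0 Y9.0
G1 X1.7 Y3.7
G1 X6.2 Y0.4
G1 X11.8 Y0.4
G1 X16.3 Y3.7
G1 X18.0 Y9.0
M2 ; end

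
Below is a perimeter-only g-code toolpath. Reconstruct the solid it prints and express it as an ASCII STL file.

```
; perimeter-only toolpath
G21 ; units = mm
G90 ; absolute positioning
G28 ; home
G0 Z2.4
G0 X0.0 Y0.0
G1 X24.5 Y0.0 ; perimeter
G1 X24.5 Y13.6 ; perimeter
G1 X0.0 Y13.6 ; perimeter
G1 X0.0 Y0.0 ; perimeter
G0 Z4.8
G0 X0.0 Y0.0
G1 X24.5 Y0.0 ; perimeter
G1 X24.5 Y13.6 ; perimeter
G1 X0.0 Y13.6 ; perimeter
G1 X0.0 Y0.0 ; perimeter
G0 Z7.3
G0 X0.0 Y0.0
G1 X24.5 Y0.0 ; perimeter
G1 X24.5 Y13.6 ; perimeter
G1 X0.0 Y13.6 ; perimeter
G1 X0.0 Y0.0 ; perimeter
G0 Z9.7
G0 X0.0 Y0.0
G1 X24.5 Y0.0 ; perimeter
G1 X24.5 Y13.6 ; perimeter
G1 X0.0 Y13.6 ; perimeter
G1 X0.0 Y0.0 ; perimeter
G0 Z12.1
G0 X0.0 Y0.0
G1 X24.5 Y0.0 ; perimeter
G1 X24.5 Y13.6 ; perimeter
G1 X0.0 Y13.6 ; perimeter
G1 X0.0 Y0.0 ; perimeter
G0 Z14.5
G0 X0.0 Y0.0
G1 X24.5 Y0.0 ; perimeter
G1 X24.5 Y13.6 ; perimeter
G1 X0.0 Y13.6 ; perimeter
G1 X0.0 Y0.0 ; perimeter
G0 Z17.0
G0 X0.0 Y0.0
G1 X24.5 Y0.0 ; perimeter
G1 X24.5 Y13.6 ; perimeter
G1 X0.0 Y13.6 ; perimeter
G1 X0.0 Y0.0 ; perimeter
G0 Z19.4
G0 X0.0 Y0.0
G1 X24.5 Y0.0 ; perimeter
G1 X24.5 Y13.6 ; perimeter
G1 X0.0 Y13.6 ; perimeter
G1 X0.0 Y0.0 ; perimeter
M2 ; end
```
solid part
  facet normal 0.0000 0.0000 -1.0000
    outer loop
      vertex 24.5 13.6 0.0
      vertex 24.5 0.0 0.0
      vertex 0.0 0.0 0.0
    endloop
  endfacet
  facet normal 0.0000 0.0000 -1.0000
    outer loop
      vertex 0.0 13.6 0.0
      vertex 24.5 13.6 0.0
      vertex 0.0 0.0 0.0
    endloop
  endfacet
  facet normal 0.0000 0.0000 1.0000
    outer loop
      vertex 0.0 0.0 19.4
      vertex 24.5 0.0 19.4
      vertex 24.5 13.6 19.4
    endloop
  endfacet
  facet normal 0.0000 0.0000 1.0000
    outer loop
      vertex 0.0 0.0 19.4
      vertex 24.5 13.6 19.4
      vertex 0.0 13.6 19.4
    endloop
  endfacet
  facet normal 0.0000 -1.0000 0.0000
    outer loop
      vertex 0.0 0.0 0.0
      vertex 24.5 0.0 0.0
      vertex 24.5 0.0 19.4
    endloop
  endfacet
  facet normal 0.0000 -1.0000 0.0000
    outer loop
      vertex 0.0 0.0 0.0
      vertex 24.5 0.0 19.4
      vertex 0.0 0.0 19.4
    endloop
  endfacet
  facet normal 0.0000 1.0000 0.0000
    outer loop
      vertex 24.5 13.6 19.4
      vertex 24.5 13.6 0.0
      vertex 0.0 13.6 0.0
    endloop
  endfacet
  facet normal 0.0000 1.0000 0.0000
    outer loop
      vertex 0.0 13.6 19.4
      vertex 24.5 13.6 19.4
      vertex 0.0 13.6 0.0
    endloop
  endfacet
  facet normal -1.0000 0.0000 0.0000
    outer loop
      vertex 0.0 13.6 19.4
      vertex 0.0 13.6 0.0
      vertex 0.0 0.0 0.0
    endloop
  endfacet
  facet normal -1.0000 0.0000 0.0000
    outer loop
      vertex 0.0 0.0 19.4
      vertex 0.0 13.6 19.4
      vertex 0.0 0.0 0.0
    endloop
  endfacet
  facet normal 1.0000 0.0000 0.0000
    outer loop
      vertex 24.5 0.0 0.0
      vertex 24.5 13.6 0.0
      vertex 24.5 13.6 19.4
    endloop
  endfacet
  facet normal 1.0000 0.0000 0.0000
    outer loop
      vertex 24.5 0.0 0.0
      vertex 24.5 13.6 19.4
      vertex 24.5 0.0 19.4
    endloop
  endfacet
endsolid part

The G0 Z moves step by Δz≈2.4 mm. Every layer's G1 loop is the same polygon, so the solid is a straight extrusion of it from z=0 to z≈19.4. Closing with flat bottom and top caps and triangulating gives 12 facets — a rectangular box, roughly 24.5 × 13.6 mm footprint and 19.4 mm tall.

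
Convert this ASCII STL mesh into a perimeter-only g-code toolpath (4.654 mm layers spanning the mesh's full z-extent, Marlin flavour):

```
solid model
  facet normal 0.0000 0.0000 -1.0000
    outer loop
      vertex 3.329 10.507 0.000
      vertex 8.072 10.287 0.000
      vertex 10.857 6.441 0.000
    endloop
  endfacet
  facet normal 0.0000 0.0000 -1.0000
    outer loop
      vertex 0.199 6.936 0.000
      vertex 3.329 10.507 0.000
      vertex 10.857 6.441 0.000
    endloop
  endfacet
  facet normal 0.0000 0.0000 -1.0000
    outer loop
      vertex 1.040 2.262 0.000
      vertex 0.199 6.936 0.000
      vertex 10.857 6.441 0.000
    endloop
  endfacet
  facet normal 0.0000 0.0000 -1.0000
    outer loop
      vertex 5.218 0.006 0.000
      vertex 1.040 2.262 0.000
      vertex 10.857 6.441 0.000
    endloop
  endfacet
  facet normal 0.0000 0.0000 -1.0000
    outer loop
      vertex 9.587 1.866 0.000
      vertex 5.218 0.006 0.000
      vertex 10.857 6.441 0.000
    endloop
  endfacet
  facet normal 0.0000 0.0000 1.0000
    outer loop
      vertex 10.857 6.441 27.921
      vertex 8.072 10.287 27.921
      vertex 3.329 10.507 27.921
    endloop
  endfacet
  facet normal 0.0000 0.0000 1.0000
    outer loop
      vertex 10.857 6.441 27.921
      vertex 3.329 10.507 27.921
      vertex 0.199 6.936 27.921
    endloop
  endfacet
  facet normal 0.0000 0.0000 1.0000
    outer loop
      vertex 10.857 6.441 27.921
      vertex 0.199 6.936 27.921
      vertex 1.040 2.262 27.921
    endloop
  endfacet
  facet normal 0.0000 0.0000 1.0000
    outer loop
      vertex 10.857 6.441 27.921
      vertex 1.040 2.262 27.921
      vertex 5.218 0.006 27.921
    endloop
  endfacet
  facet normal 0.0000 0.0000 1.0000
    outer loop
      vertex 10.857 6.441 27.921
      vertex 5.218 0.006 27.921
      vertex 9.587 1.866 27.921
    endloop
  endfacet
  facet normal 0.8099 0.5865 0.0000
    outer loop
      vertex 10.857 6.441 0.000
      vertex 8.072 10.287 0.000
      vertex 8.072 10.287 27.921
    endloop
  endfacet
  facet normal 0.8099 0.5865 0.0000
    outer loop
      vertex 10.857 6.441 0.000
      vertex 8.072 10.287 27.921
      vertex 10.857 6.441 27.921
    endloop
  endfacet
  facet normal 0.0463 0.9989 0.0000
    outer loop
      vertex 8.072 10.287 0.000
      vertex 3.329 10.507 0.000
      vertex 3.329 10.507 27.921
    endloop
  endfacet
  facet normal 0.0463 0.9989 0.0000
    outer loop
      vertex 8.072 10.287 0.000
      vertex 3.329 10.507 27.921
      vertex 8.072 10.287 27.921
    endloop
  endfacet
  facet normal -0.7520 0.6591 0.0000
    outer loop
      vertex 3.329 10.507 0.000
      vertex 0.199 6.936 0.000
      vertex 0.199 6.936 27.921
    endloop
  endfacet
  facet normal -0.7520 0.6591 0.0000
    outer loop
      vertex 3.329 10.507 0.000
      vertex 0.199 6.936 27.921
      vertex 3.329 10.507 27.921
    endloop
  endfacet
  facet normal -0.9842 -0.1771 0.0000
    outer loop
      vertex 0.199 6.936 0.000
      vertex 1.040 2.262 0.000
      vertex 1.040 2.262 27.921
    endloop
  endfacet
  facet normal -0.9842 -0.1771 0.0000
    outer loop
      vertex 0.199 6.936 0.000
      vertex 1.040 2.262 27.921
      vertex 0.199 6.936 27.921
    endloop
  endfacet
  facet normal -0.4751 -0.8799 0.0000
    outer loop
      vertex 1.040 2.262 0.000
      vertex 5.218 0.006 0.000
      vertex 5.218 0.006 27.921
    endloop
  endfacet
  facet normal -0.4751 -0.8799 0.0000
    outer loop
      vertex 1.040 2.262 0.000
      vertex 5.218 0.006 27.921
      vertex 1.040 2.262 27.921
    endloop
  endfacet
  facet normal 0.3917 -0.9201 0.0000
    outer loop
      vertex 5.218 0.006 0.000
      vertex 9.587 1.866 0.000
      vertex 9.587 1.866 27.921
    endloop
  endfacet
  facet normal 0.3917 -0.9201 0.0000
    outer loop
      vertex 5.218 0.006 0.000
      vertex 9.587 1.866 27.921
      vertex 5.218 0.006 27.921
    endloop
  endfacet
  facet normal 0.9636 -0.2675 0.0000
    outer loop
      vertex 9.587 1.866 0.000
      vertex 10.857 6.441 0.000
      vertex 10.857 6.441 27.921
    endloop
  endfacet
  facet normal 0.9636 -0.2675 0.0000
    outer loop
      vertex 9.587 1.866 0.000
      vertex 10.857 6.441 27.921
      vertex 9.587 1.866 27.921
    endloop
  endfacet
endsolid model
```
; perimeter-only toolpath
G21 ; units = mm
G90 ; absolute positioning
G28 ; home
; layer 1
G0 Z4.654
G0 X10.857 Y6.441
G1 X8.072 Y10.287
G1 X3.329 Y10.507
G1 X0.199 Y6.936
G1 X1.040 Y2.262
G1 X5.218 Y0.006
G1 X9.587 Y1.866
G1 X10.857 Y6.441
; layer 2
G0 Z9.307
G0 X10.857 Y6.441
G1 X8.072 Y10.287
G1 X3.329 Y10.507
G1 X0.199 Y6.936
G1 X1.040 Y2.262
G1 X5.218 Y0.006
G1 X9.587 Y1.866
G1 X10.857 Y6.441
; layer 3
G0 Z13.960
G0 X10.857 Y6.441
G1 X8.072 Y10.287
G1 X3.329 Y10.507
G1 X0.199 Y6.936
G1 X1.040 Y2.262
G1 X5.218 Y0.006
G1 X9.587 Y1.866
G1 X10.857 Y6.441
; layer 4
G0 Z18.614
G0 X10.857 Y6.441
G1 X8.072 Y10.287
G1 X3.329 Y10.507
G1 X0.199 Y6.936
G1 X1.040 Y2.262
G1 X5.218 Y0.006
G1 X9.587 Y1.866
G1 X10.857 Y6.441
; layer 5
G0 Z23.268
G0 X10.857 Y6.441
G1 X8.072 Y10.287
G1 X3.329 Y10.507
G1 X0.199 Y6.936
G1 X1.040 Y2.262
G1 X5.218 Y0.006
G1 X9.587 Y1.866
G1 X10.857 Y6.441
; layer 6
G0 Z27.921
G0 X10.857 Y6.441
G1 X8.072 Y10.287
G1 X3.329 Y10.507
G1 X0.199 Y6.936
G1 X1.040 Y2.262
G1 X5.218 Y0.006
G1 X9.587 Y1.866
G1 X10.857 Y6.441
M2 ; end

The solid is a regular 7-sided prism (a cylinder approximated with 7 flat sides), circumscribed radius ≈ 5.47 mm, height ≈ 27.9 mm. Slicing at Δz = 4.654 mm — 6 equal slices spanning the solid's height, so layer i sits at z = i·h/6 — gives 6 non-empty perimeters. Each is a 7-segment closed polygon; G0 lifts to the layer z and rapids to the start vertex, then G1 traces the edges.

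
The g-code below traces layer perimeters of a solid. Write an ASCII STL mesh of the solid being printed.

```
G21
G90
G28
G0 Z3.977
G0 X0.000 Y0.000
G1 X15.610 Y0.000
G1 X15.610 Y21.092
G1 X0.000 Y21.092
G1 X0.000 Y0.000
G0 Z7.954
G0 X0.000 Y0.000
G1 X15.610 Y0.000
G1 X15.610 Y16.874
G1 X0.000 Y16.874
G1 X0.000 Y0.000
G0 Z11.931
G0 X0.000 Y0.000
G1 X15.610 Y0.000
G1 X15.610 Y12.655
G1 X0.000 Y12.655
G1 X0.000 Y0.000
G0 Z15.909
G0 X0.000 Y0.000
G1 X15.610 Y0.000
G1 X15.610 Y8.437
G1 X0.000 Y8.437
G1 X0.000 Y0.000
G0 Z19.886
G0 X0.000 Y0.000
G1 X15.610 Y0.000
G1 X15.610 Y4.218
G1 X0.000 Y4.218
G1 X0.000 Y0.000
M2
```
solid part
  facet normal 0.0000 0.0000 -1.0000
    outer loop
      vertex 15.610 25.311 0.000
      vertex 15.610 0.000 0.000
      vertex 0.000 0.000 0.000
    endloop
  endfacet
  facet normal 0.0000 0.0000 -1.0000
    outer loop
      vertex 0.000 25.311 0.000
      vertex 15.610 25.311 0.000
      vertex 0.000 0.000 0.000
    endloop
  endfacet
  facet normal 0.0000 -1.0000 0.0000
    outer loop
      vertex 0.000 0.000 0.000
      vertex 15.610 0.000 0.000
      vertex 15.610 0.000 23.863
    endloop
  endfacet
  facet normal 0.0000 -1.0000 0.0000
    outer loop
      vertex 0.000 0.000 0.000
      vertex 15.610 0.000 23.863
      vertex 0.000 0.000 23.863
    endloop
  endfacet
  facet normal 0.0000 0.6860 0.7276
    outer loop
      vertex 0.000 0.000 23.863
      vertex 15.610 0.000 23.863
      vertex 15.610 25.311 0.000
    endloop
  endfacet
  facet normal 0.0000 0.6860 0.7276
    outer loop
      vertex 0.000 0.000 23.863
      vertex 15.610 25.311 0.000
      vertex 0.000 25.311 0.000
    endloop
  endfacet
  facet normal -1.0000 0.0000 0.0000
    outer loop
      vertex 0.000 0.000 23.863
      vertex 0.000 25.311 0.000
      vertex 0.000 0.000 0.000
    endloop
  endfacet
  facet normal 1.0000 0.0000 0.0000
    outer loop
      vertex 15.610 0.000 0.000
      vertex 15.610 25.311 0.000
      vertex 15.610 0.000 23.863
    endloop
  endfacet
endsolid part

The G0 Z moves step by Δz≈3.977 mm. The G1 loops shrink linearly with z, so the solid tapers from its base footprint up to z≈23.9. Closing with a flat bottom cap and the tapered top and triangulating gives 8 facets — a wedge (ramp): 15.6 × 25.3 mm base, rising to 23.9 mm along the y=0 edge and sloping linearly to z=0 at y=25.3.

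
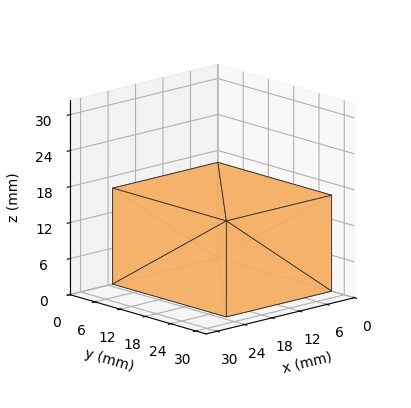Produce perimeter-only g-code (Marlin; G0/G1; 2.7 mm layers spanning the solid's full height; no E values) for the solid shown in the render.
Reading the render: the shape is a rectangular box, roughly 23 × 27 mm footprint and 16 mm tall (dimensions read to the nearest mm from the axis ticks). For the g-code, the solid's height is divided into equal slices at the stated Δz and each level perimeter traced with G1 moves after a G0 lift.

; perimeter-only toolpath
G21 ; units = mm
G90 ; absolute positioning
G28 ; home
; layer 1
G0 Z2.7
G0 X0.0 Y0.0
G1 X23.0 Y0.0
G1 X23.0 Y27.0
G1 X0.0 Y27.0
G1 X0.0 Y0.0
; layer 2
G0 Z5.3
G0 X0.0 Y0.0
G1 X23.0 Y0.0
G1 X23.0 Y27.0
G1 X0.0 Y27.0
G1 X0.0 Y0.0
; layer 3
G0 Z8.0
G0 X0.0 Y0.0
G1 X23.0 Y0.0
G1 X23.0 Y27.0
G1 X0.0 Y27.0
G1 X0.0 Y0.0
; layer 4
G0 Z10.7
G0 X0.0 Y0.0
G1 X23.0 Y0.0
G1 X23.0 Y27.0
G1 X0.0 Y27.0
G1 X0.0 Y0.0
; layer 5
G0 Z13.3
G0 X0.0 Y0.0
G1 X23.0 Y0.0
G1 X23.0 Y27.0
G1 X0.0 Y27.0
G1 X0.0 Y0.0
; layer 6
G0 Z16.0
G0 X0.0 Y0.0
G1 X23.0 Y0.0
G1 X23.0 Y27.0
G1 X0.0 Y27.0
G1 X0.0 Y0.0
M2 ; end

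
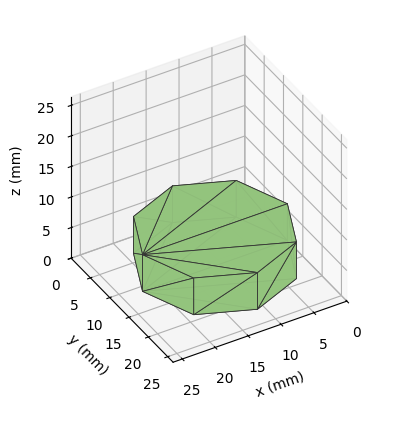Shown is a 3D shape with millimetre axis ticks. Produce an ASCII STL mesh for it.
Reading the render: the shape is a regular 8-sided prism (a cylinder approximated with 8 flat sides), circumscribed radius ≈ 11 mm, height ≈ 6 mm (dimensions read to the nearest mm from the axis ticks). For the STL, each face is triangulated and given an outward normal.

solid part
  facet normal 0.0000 0.0000 -1.0000
    outer loop
      vertex 11.0 22.0 0.0
      vertex 18.8 18.8 0.0
      vertex 22.0 11.0 0.0
    endloop
  endfacet
  facet normal 0.0000 0.0000 -1.0000
    outer loop
      vertex 3.2 18.8 0.0
      vertex 11.0 22.0 0.0
      vertex 22.0 11.0 0.0
    endloop
  endfacet
  facet normal 0.0000 0.0000 -1.0000
    outer loop
      vertex 0.0 11.0 0.0
      vertex 3.2 18.8 0.0
      vertex 22.0 11.0 0.0
    endloop
  endfacet
  facet normal 0.0000 0.0000 -1.0000
    outer loop
      vertex 3.2 3.2 0.0
      vertex 0.0 11.0 0.0
      vertex 22.0 11.0 0.0
    endloop
  endfacet
  facet normal 0.0000 0.0000 -1.0000
    outer loop
      vertex 11.0 0.0 0.0
      vertex 3.2 3.2 0.0
      vertex 22.0 11.0 0.0
    endloop
  endfacet
  facet normal 0.0000 0.0000 -1.0000
    outer loop
      vertex 18.8 3.2 0.0
      vertex 11.0 0.0 0.0
      vertex 22.0 11.0 0.0
    endloop
  endfacet
  facet normal 0.0000 0.0000 1.0000
    outer loop
      vertex 22.0 11.0 6.0
      vertex 18.8 18.8 6.0
      vertex 11.0 22.0 6.0
    endloop
  endfacet
  facet normal 0.0000 0.0000 1.0000
    outer loop
      vertex 22.0 11.0 6.0
      vertex 11.0 22.0 6.0
      vertex 3.2 18.8 6.0
    endloop
  endfacet
  facet normal 0.0000 0.0000 1.0000
    outer loop
      vertex 22.0 11.0 6.0
      vertex 3.2 18.8 6.0
      vertex 0.0 11.0 6.0
    endloop
  endfacet
  facet normal 0.0000 0.0000 1.0000
    outer loop
      vertex 22.0 11.0 6.0
      vertex 0.0 11.0 6.0
      vertex 3.2 3.2 6.0
    endloop
  endfacet
  facet normal 0.0000 0.0000 1.0000
    outer loop
      vertex 22.0 11.0 6.0
      vertex 3.2 3.2 6.0
      vertex 11.0 0.0 6.0
    endloop
  endfacet
  facet normal 0.0000 0.0000 1.0000
    outer loop
      vertex 22.0 11.0 6.0
      vertex 11.0 0.0 6.0
      vertex 18.8 3.2 6.0
    endloop
  endfacet
  facet normal 0.9252 0.3796 0.0000
    outer loop
      vertex 22.0 11.0 0.0
      vertex 18.8 18.8 0.0
      vertex 18.8 18.8 6.0
    endloop
  endfacet
  facet normal 0.9252 0.3796 0.0000
    outer loop
      vertex 22.0 11.0 0.0
      vertex 18.8 18.8 6.0
      vertex 22.0 11.0 6.0
    endloop
  endfacet
  facet normal 0.3796 0.9252 0.0000
    outer loop
      vertex 18.8 18.8 0.0
      vertex 11.0 22.0 0.0
      vertex 11.0 22.0 6.0
    endloop
  endfacet
  facet normal 0.3796 0.9252 0.0000
    outer loop
      vertex 18.8 18.8 0.0
      vertex 11.0 22.0 6.0
      vertex 18.8 18.8 6.0
    endloop
  endfacet
  facet normal -0.3796 0.9252 0.0000
    outer loop
      vertex 11.0 22.0 0.0
      vertex 3.2 18.8 0.0
      vertex 3.2 18.8 6.0
    endloop
  endfacet
  facet normal -0.3796 0.9252 0.0000
    outer loop
      vertex 11.0 22.0 0.0
      vertex 3.2 18.8 6.0
      vertex 11.0 22.0 6.0
    endloop
  endfacet
  facet normal -0.9252 0.3796 0.0000
    outer loop
      vertex 3.2 18.8 0.0
      vertex 0.0 11.0 0.0
      vertex 0.0 11.0 6.0
    endloop
  endfacet
  facet normal -0.9252 0.3796 0.0000
    outer loop
      vertex 3.2 18.8 0.0
      vertex 0.0 11.0 6.0
      vertex 3.2 18.8 6.0
    endloop
  endfacet
  facet normal -0.9252 -0.3796 0.0000
    outer loop
      vertex 0.0 11.0 0.0
      vertex 3.2 3.2 0.0
      vertex 3.2 3.2 6.0
    endloop
  endfacet
  facet normal -0.9252 -0.3796 0.0000
    outer loop
      vertex 0.0 11.0 0.0
      vertex 3.2 3.2 6.0
      vertex 0.0 11.0 6.0
    endloop
  endfacet
  facet normal -0.3796 -0.9252 0.0000
    outer loop
      vertex 3.2 3.2 0.0
      vertex 11.0 0.0 0.0
      vertex 11.0 0.0 6.0
    endloop
  endfacet
  facet normal -0.3796 -0.9252 0.0000
    outer loop
      vertex 3.2 3.2 0.0
      vertex 11.0 0.0 6.0
      vertex 3.2 3.2 6.0
    endloop
  endfacet
  facet normal 0.3796 -0.9252 0.0000
    outer loop
      vertex 11.0 0.0 0.0
      vertex 18.8 3.2 0.0
      vertex 18.8 3.2 6.0
    endloop
  endfacet
  facet normal 0.3796 -0.9252 0.0000
    outer loop
      vertex 11.0 0.0 0.0
      vertex 18.8 3.2 6.0
      vertex 11.0 0.0 6.0
    endloop
  endfacet
  facet normal 0.9252 -0.3796 0.0000
    outer loop
      vertex 18.8 3.2 0.0
      vertex 22.0 11.0 0.0
      vertex 22.0 11.0 6.0
    endloop
  endfacet
  facet normal 0.9252 -0.3796 0.0000
    outer loop
      vertex 18.8 3.2 0.0
      vertex 22.0 11.0 6.0
      vertex 18.8 3.2 6.0
    endloop
  endfacet
endsolid part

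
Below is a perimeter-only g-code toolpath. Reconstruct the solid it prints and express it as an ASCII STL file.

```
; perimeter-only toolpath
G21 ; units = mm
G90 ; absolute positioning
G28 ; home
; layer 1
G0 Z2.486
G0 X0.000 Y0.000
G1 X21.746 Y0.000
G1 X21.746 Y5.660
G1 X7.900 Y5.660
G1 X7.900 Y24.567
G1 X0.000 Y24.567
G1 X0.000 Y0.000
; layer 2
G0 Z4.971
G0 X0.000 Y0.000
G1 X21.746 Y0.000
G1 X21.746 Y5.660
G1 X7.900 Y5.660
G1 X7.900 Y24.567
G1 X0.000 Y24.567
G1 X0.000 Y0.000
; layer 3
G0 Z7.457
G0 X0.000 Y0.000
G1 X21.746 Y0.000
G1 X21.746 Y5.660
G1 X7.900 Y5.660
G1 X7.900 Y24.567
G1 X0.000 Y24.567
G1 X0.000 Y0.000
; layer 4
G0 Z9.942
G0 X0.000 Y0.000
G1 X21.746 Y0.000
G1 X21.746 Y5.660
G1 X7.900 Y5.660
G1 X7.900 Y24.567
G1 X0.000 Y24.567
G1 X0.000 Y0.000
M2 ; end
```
solid part
  facet normal 0.0000 0.0000 -1.0000
    outer loop
      vertex 21.746 5.660 0.000
      vertex 21.746 0.000 0.000
      vertex 0.000 0.000 0.000
    endloop
  endfacet
  facet normal 0.0000 0.0000 -1.0000
    outer loop
      vertex 7.900 5.660 0.000
      vertex 21.746 5.660 0.000
      vertex 0.000 0.000 0.000
    endloop
  endfacet
  facet normal 0.0000 0.0000 -1.0000
    outer loop
      vertex 7.900 24.567 0.000
      vertex 7.900 5.660 0.000
      vertex 0.000 0.000 0.000
    endloop
  endfacet
  facet normal 0.0000 0.0000 -1.0000
    outer loop
      vertex 0.000 24.567 0.000
      vertex 7.900 24.567 0.000
      vertex 0.000 0.000 0.000
    endloop
  endfacet
  facet normal 0.0000 0.0000 1.0000
    outer loop
      vertex 0.000 0.000 9.942
      vertex 21.746 0.000 9.942
      vertex 21.746 5.660 9.942
    endloop
  endfacet
  facet normal 0.0000 0.0000 1.0000
    outer loop
      vertex 0.000 0.000 9.942
      vertex 21.746 5.660 9.942
      vertex 7.900 5.660 9.942
    endloop
  endfacet
  facet normal 0.0000 0.0000 1.0000
    outer loop
      vertex 0.000 0.000 9.942
      vertex 7.900 5.660 9.942
      vertex 7.900 24.567 9.942
    endloop
  endfacet
  facet normal 0.0000 0.0000 1.0000
    outer loop
      vertex 0.000 0.000 9.942
      vertex 7.900 24.567 9.942
      vertex 0.000 24.567 9.942
    endloop
  endfacet
  facet normal 0.0000 -1.0000 0.0000
    outer loop
      vertex 0.000 0.000 0.000
      vertex 21.746 0.000 0.000
      vertex 21.746 0.000 9.942
    endloop
  endfacet
  facet normal 0.0000 -1.0000 0.0000
    outer loop
      vertex 0.000 0.000 0.000
      vertex 21.746 0.000 9.942
      vertex 0.000 0.000 9.942
    endloop
  endfacet
  facet normal 1.0000 0.0000 0.0000
    outer loop
      vertex 21.746 0.000 0.000
      vertex 21.746 5.660 0.000
      vertex 21.746 5.660 9.942
    endloop
  endfacet
  facet normal 1.0000 0.0000 0.0000
    outer loop
      vertex 21.746 0.000 0.000
      vertex 21.746 5.660 9.942
      vertex 21.746 0.000 9.942
    endloop
  endfacet
  facet normal 0.0000 1.0000 0.0000
    outer loop
      vertex 21.746 5.660 0.000
      vertex 7.900 5.660 0.000
      vertex 7.900 5.660 9.942
    endloop
  endfacet
  facet normal 0.0000 1.0000 0.0000
    outer loop
      vertex 21.746 5.660 0.000
      vertex 7.900 5.660 9.942
      vertex 21.746 5.660 9.942
    endloop
  endfacet
  facet normal 1.0000 0.0000 0.0000
    outer loop
      vertex 7.900 5.660 0.000
      vertex 7.900 24.567 0.000
      vertex 7.900 24.567 9.942
    endloop
  endfacet
  facet normal 1.0000 0.0000 0.0000
    outer loop
      vertex 7.900 5.660 0.000
      vertex 7.900 24.567 9.942
      vertex 7.900 5.660 9.942
    endloop
  endfacet
  facet normal 0.0000 1.0000 0.0000
    outer loop
      vertex 7.900 24.567 0.000
      vertex 0.000 24.567 0.000
      vertex 0.000 24.567 9.942
    endloop
  endfacet
  facet normal 0.0000 1.0000 0.0000
    outer loop
      vertex 7.900 24.567 0.000
      vertex 0.000 24.567 9.942
      vertex 7.900 24.567 9.942
    endloop
  endfacet
  facet normal -1.0000 0.0000 0.0000
    outer loop
      vertex 0.000 24.567 0.000
      vertex 0.000 0.000 0.000
      vertex 0.000 0.000 9.942
    endloop
  endfacet
  facet normal -1.0000 0.0000 0.0000
    outer loop
      vertex 0.000 24.567 0.000
      vertex 0.000 0.000 9.942
      vertex 0.000 24.567 9.942
    endloop
  endfacet
endsolid part

The G0 Z moves step by Δz≈2.486 mm. Every layer's G1 loop is the same polygon, so the solid is a straight extrusion of it from z=0 to z≈9.94. Closing with flat bottom and top caps and triangulating gives 20 facets — an L-shaped prism: outer 21.7 × 24.6 mm, arm thicknesses ≈ 5.66 mm (horizontal) and 7.9 mm (vertical), extruded 9.94 mm in z.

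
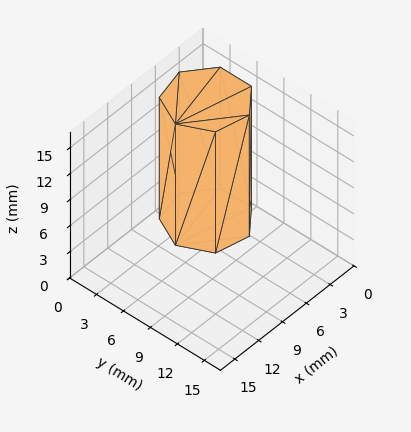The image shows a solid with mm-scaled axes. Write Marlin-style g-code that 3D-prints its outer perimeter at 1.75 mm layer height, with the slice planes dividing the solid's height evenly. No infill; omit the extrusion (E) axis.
Reading the render: the shape is a regular 7-sided prism (a cylinder approximated with 7 flat sides), circumscribed radius ≈ 4 mm, height ≈ 14 mm (dimensions read to the nearest mm from the axis ticks). For the g-code, the solid's height is divided into equal slices at the stated Δz and each level perimeter traced with G1 moves after a G0 lift.

; perimeter-only toolpath
G21 ; units = mm
G90 ; absolute positioning
G28 ; home
; layer 1
G0 Z1.75
G0 X8.00 Y4.00
G1 X6.49 Y7.13
G1 X3.11 Y7.90
G1 X0.40 Y5.74
G1 X0.40 Y2.26
G1 X3.11 Y0.10
G1 X6.49 Y0.87
G1 X8.00 Y4.00
; layer 2
G0 Z3.50
G0 X8.00 Y4.00
G1 X6.49 Y7.13
G1 X3.11 Y7.90
G1 X0.40 Y5.74
G1 X0.40 Y2.26
G1 X3.11 Y0.10
G1 X6.49 Y0.87
G1 X8.00 Y4.00
; layer 3
G0 Z5.25
G0 X8.00 Y4.00
G1 X6.49 Y7.13
G1 X3.11 Y7.90
G1 X0.40 Y5.74
G1 X0.40 Y2.26
G1 X3.11 Y0.10
G1 X6.49 Y0.87
G1 X8.00 Y4.00
; layer 4
G0 Z7.00
G0 X8.00 Y4.00
G1 X6.49 Y7.13
G1 X3.11 Y7.90
G1 X0.40 Y5.74
G1 X0.40 Y2.26
G1 X3.11 Y0.10
G1 X6.49 Y0.87
G1 X8.00 Y4.00
; layer 5
G0 Z8.75
G0 X8.00 Y4.00
G1 X6.49 Y7.13
G1 X3.11 Y7.90
G1 X0.40 Y5.74
G1 X0.40 Y2.26
G1 X3.11 Y0.10
G1 X6.49 Y0.87
G1 X8.00 Y4.00
; layer 6
G0 Z10.50
G0 X8.00 Y4.00
G1 X6.49 Y7.13
G1 X3.11 Y7.90
G1 X0.40 Y5.74
G1 X0.40 Y2.26
G1 X3.11 Y0.10
G1 X6.49 Y0.87
G1 X8.00 Y4.00
; layer 7
G0 Z12.25
G0 X8.00 Y4.00
G1 X6.49 Y7.13
G1 X3.11 Y7.90
G1 X0.40 Y5.74
G1 X0.40 Y2.26
G1 X3.11 Y0.10
G1 X6.49 Y0.87
G1 X8.00 Y4.00
; layer 8
G0 Z14.00
G0 X8.00 Y4.00
G1 X6.49 Y7.13
G1 X3.11 Y7.90
G1 X0.40 Y5.74
G1 X0.40 Y2.26
G1 X3.11 Y0.10
G1 X6.49 Y0.87
G1 X8.00 Y4.00
M2 ; end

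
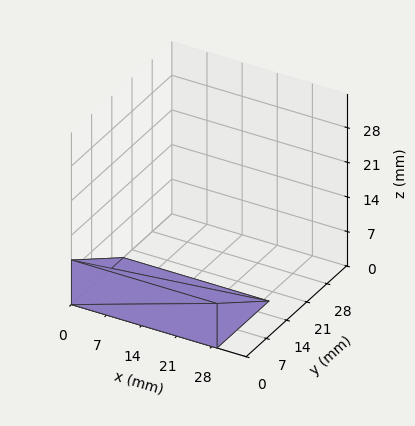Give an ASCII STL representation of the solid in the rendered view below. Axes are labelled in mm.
Reading the render: the shape is a wedge (ramp): 29 × 18 mm base, rising to 9 mm along the y=0 edge and sloping linearly to z=0 at y=18 (dimensions read to the nearest mm from the axis ticks). For the STL, each face is triangulated and given an outward normal.

solid part
  facet normal 0.0000 0.0000 -1.0000
    outer loop
      vertex 29.00 18.00 0.00
      vertex 29.00 0.00 0.00
      vertex 0.00 0.00 0.00
    endloop
  endfacet
  facet normal 0.0000 0.0000 -1.0000
    outer loop
      vertex 0.00 18.00 0.00
      vertex 29.00 18.00 0.00
      vertex 0.00 0.00 0.00
    endloop
  endfacet
  facet normal 0.0000 -1.0000 0.0000
    outer loop
      vertex 0.00 0.00 0.00
      vertex 29.00 0.00 0.00
      vertex 29.00 0.00 9.00
    endloop
  endfacet
  facet normal 0.0000 -1.0000 0.0000
    outer loop
      vertex 0.00 0.00 0.00
      vertex 29.00 0.00 9.00
      vertex 0.00 0.00 9.00
    endloop
  endfacet
  facet normal 0.0000 0.4472 0.8944
    outer loop
      vertex 0.00 0.00 9.00
      vertex 29.00 0.00 9.00
      vertex 29.00 18.00 0.00
    endloop
  endfacet
  facet normal 0.0000 0.4472 0.8944
    outer loop
      vertex 0.00 0.00 9.00
      vertex 29.00 18.00 0.00
      vertex 0.00 18.00 0.00
    endloop
  endfacet
  facet normal -1.0000 0.0000 0.0000
    outer loop
      vertex 0.00 0.00 9.00
      vertex 0.00 18.00 0.00
      vertex 0.00 0.00 0.00
    endloop
  endfacet
  facet normal 1.0000 0.0000 0.0000
    outer loop
      vertex 29.00 0.00 0.00
      vertex 29.00 18.00 0.00
      vertex 29.00 0.00 9.00
    endloop
  endfacet
endsolid part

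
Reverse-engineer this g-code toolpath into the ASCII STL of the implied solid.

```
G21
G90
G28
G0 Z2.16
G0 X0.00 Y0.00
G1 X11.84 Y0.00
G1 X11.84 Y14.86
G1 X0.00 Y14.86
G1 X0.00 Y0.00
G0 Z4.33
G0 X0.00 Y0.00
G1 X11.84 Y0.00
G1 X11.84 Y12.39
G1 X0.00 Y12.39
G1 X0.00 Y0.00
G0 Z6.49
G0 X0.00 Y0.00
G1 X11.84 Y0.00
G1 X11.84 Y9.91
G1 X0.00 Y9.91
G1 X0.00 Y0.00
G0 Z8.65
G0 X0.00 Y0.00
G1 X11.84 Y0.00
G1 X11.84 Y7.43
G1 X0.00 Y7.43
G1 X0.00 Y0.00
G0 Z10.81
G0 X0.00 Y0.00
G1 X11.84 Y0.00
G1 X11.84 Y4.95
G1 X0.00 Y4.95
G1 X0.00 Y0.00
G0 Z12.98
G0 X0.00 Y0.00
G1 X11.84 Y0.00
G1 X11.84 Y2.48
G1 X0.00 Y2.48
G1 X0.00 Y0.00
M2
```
solid part
  facet normal 0.0000 0.0000 -1.0000
    outer loop
      vertex 11.84 17.34 0.00
      vertex 11.84 0.00 0.00
      vertex 0.00 0.00 0.00
    endloop
  endfacet
  facet normal 0.0000 0.0000 -1.0000
    outer loop
      vertex 0.00 17.34 0.00
      vertex 11.84 17.34 0.00
      vertex 0.00 0.00 0.00
    endloop
  endfacet
  facet normal 0.0000 -1.0000 0.0000
    outer loop
      vertex 0.00 0.00 0.00
      vertex 11.84 0.00 0.00
      vertex 11.84 0.00 15.14
    endloop
  endfacet
  facet normal 0.0000 -1.0000 0.0000
    outer loop
      vertex 0.00 0.00 0.00
      vertex 11.84 0.00 15.14
      vertex 0.00 0.00 15.14
    endloop
  endfacet
  facet normal 0.0000 0.6577 0.7533
    outer loop
      vertex 0.00 0.00 15.14
      vertex 11.84 0.00 15.14
      vertex 11.84 17.34 0.00
    endloop
  endfacet
  facet normal 0.0000 0.6577 0.7533
    outer loop
      vertex 0.00 0.00 15.14
      vertex 11.84 17.34 0.00
      vertex 0.00 17.34 0.00
    endloop
  endfacet
  facet normal -1.0000 0.0000 0.0000
    outer loop
      vertex 0.00 0.00 15.14
      vertex 0.00 17.34 0.00
      vertex 0.00 0.00 0.00
    endloop
  endfacet
  facet normal 1.0000 0.0000 0.0000
    outer loop
      vertex 11.84 0.00 0.00
      vertex 11.84 17.34 0.00
      vertex 11.84 0.00 15.14
    endloop
  endfacet
endsolid part

The G0 Z moves step by Δz≈2.16 mm. The G1 loops shrink linearly with z, so the solid tapers from its base footprint up to z≈15.1. Closing with a flat bottom cap and the tapered top and triangulating gives 8 facets — a wedge (ramp): 11.8 × 17.3 mm base, rising to 15.1 mm along the y=0 edge and sloping linearly to z=0 at y=17.3.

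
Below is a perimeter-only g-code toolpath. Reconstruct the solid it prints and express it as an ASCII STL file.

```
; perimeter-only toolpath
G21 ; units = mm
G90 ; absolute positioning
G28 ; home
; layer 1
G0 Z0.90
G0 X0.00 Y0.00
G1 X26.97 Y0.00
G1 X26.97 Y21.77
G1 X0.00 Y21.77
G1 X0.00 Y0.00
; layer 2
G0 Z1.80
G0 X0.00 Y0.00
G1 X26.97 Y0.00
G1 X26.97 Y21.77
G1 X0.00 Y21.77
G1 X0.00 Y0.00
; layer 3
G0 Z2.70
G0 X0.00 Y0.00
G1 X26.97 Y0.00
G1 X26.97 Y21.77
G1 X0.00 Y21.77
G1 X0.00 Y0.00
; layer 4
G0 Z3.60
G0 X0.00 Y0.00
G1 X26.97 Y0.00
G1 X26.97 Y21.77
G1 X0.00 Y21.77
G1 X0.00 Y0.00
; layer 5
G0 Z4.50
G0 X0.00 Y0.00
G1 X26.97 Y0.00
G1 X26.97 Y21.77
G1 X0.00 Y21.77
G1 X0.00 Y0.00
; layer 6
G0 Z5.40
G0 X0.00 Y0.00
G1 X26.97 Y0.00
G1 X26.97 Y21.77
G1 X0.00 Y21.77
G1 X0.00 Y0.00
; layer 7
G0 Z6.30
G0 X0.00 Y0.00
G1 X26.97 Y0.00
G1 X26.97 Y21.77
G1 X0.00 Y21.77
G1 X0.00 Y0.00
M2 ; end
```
solid part
  facet normal 0.0000 0.0000 -1.0000
    outer loop
      vertex 26.97 21.77 0.00
      vertex 26.97 0.00 0.00
      vertex 0.00 0.00 0.00
    endloop
  endfacet
  facet normal 0.0000 0.0000 -1.0000
    outer loop
      vertex 0.00 21.77 0.00
      vertex 26.97 21.77 0.00
      vertex 0.00 0.00 0.00
    endloop
  endfacet
  facet normal 0.0000 0.0000 1.0000
    outer loop
      vertex 0.00 0.00 6.30
      vertex 26.97 0.00 6.30
      vertex 26.97 21.77 6.30
    endloop
  endfacet
  facet normal 0.0000 0.0000 1.0000
    outer loop
      vertex 0.00 0.00 6.30
      vertex 26.97 21.77 6.30
      vertex 0.00 21.77 6.30
    endloop
  endfacet
  facet normal 0.0000 -1.0000 0.0000
    outer loop
      vertex 0.00 0.00 0.00
      vertex 26.97 0.00 0.00
      vertex 26.97 0.00 6.30
    endloop
  endfacet
  facet normal 0.0000 -1.0000 0.0000
    outer loop
      vertex 0.00 0.00 0.00
      vertex 26.97 0.00 6.30
      vertex 0.00 0.00 6.30
    endloop
  endfacet
  facet normal 0.0000 1.0000 0.0000
    outer loop
      vertex 26.97 21.77 6.30
      vertex 26.97 21.77 0.00
      vertex 0.00 21.77 0.00
    endloop
  endfacet
  facet normal 0.0000 1.0000 0.0000
    outer loop
      vertex 0.00 21.77 6.30
      vertex 26.97 21.77 6.30
      vertex 0.00 21.77 0.00
    endloop
  endfacet
  facet normal -1.0000 0.0000 0.0000
    outer loop
      vertex 0.00 21.77 6.30
      vertex 0.00 21.77 0.00
      vertex 0.00 0.00 0.00
    endloop
  endfacet
  facet normal -1.0000 0.0000 0.0000
    outer loop
      vertex 0.00 0.00 6.30
      vertex 0.00 21.77 6.30
      vertex 0.00 0.00 0.00
    endloop
  endfacet
  facet normal 1.0000 0.0000 0.0000
    outer loop
      vertex 26.97 0.00 0.00
      vertex 26.97 21.77 0.00
      vertex 26.97 21.77 6.30
    endloop
  endfacet
  facet normal 1.0000 0.0000 0.0000
    outer loop
      vertex 26.97 0.00 0.00
      vertex 26.97 21.77 6.30
      vertex 26.97 0.00 6.30
    endloop
  endfacet
endsolid part

The G0 Z moves step by Δz≈0.90 mm. Every layer's G1 loop is the same polygon, so the solid is a straight extrusion of it from z=0 to z≈6.3. Closing with flat bottom and top caps and triangulating gives 12 facets — a rectangular box, roughly 27 × 21.8 mm footprint and 6.3 mm tall.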